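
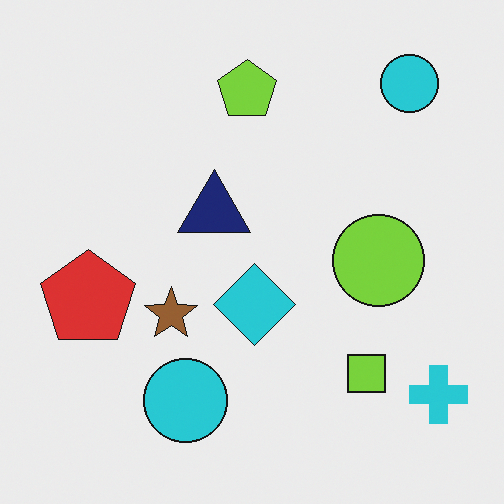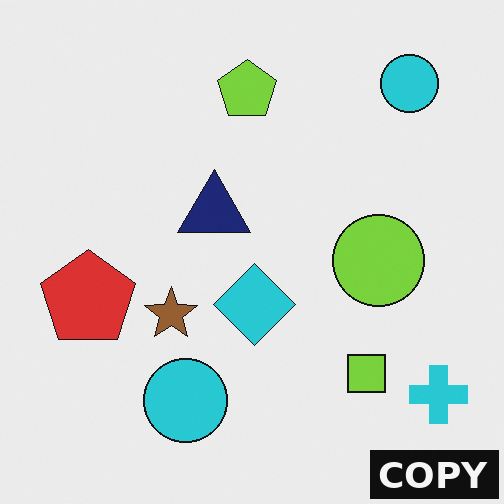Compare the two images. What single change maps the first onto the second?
The transformation is: watermarked with the text "COPY" in the lower-right corner.

A dark label reading "COPY" appears in the lower-right corner.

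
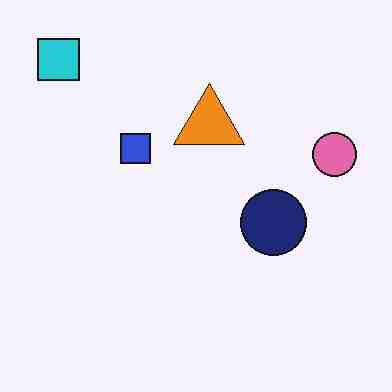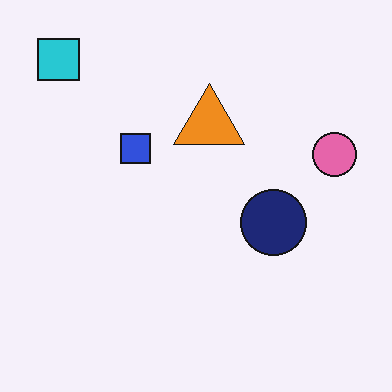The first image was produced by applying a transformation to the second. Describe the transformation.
It was heavily JPEG-compressed with obvious blocking artifacts.

Blocky 8×8 compression artifacts appear around shape edges and the flat background shows ringing — characteristic JPEG degradation.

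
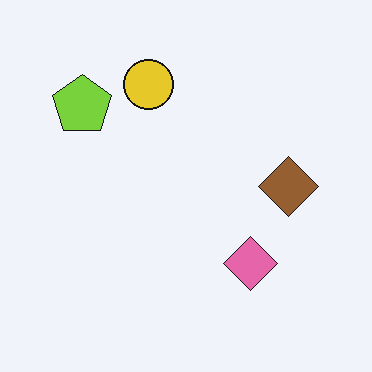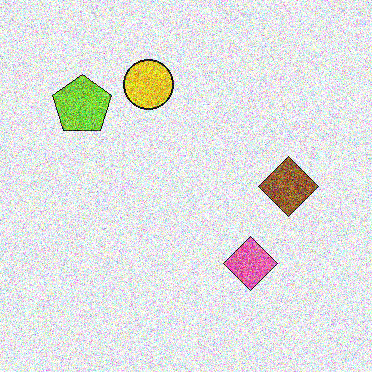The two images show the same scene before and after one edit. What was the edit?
This is the original image degraded with strong gaussian noise.

Random speckle covers the whole image, including the flat background.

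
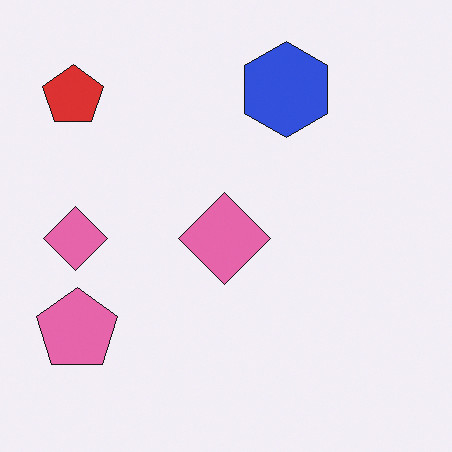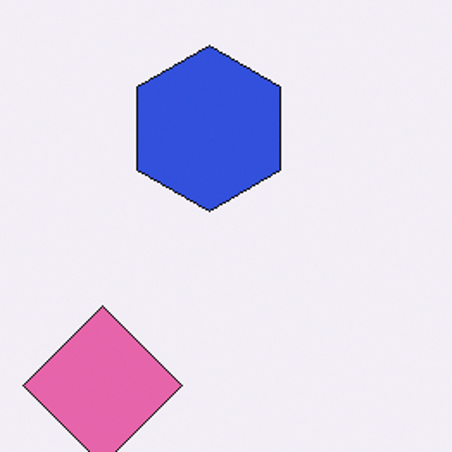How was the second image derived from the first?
It was cropped to a noticeably smaller region and rescaled.

The visible shapes are larger and the field of view is narrower; shapes near the original edges may be partly or wholly outside the frame — a crop-and-rescale.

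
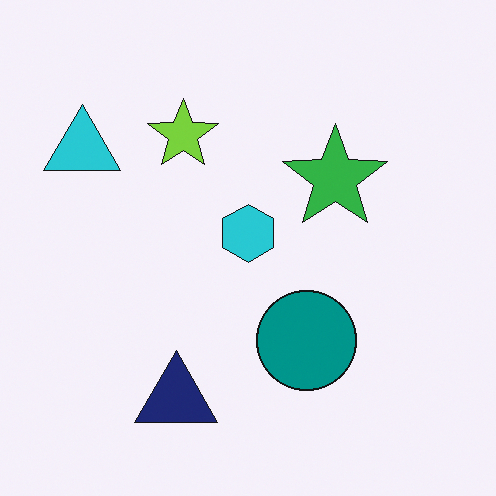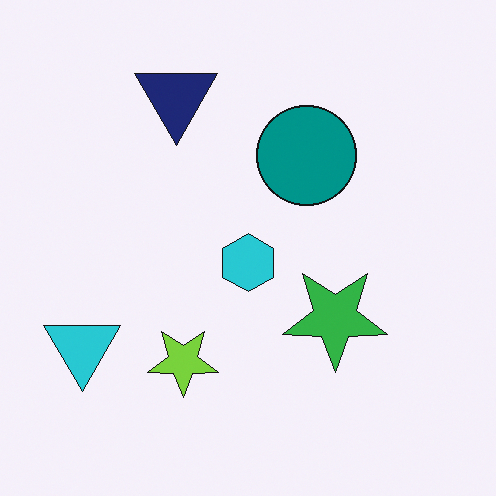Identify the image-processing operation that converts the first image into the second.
The second image is the first flipped vertically (top ↔ bottom).

The navy triangle is in the bottom of the first image and the top of the second — shapes on opposite sides of the horizontal midline have swapped in a mirror flip.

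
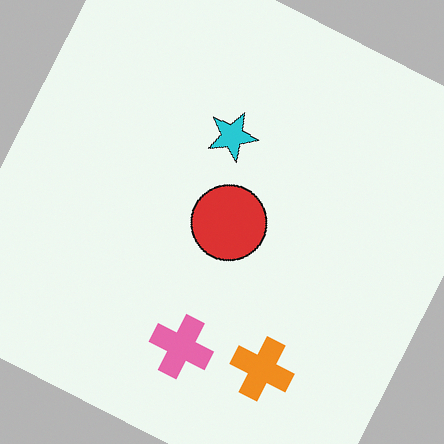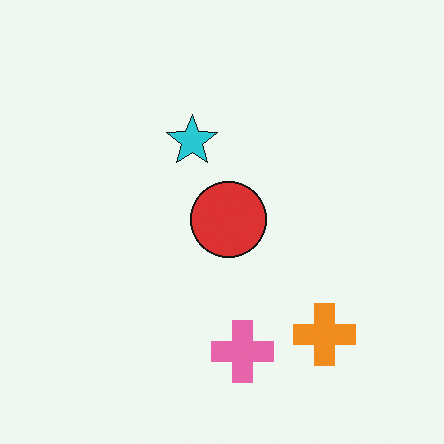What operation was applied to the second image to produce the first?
It was rotated clockwise by a clearly visible amount.

Every shape is tilted by the same angle and the image corners show triangular fill wedges — a whole-image rotation by a non-right angle.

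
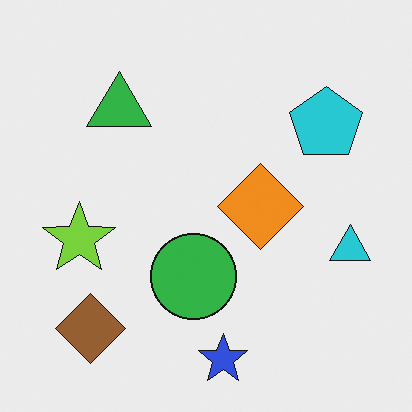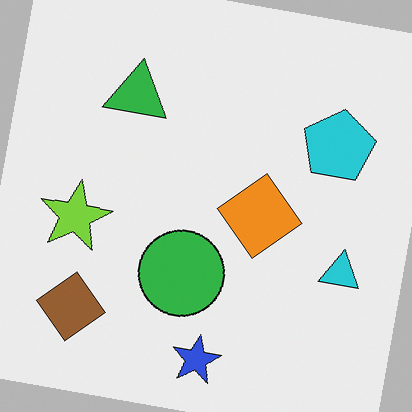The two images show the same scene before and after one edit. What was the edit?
The image was rotated clockwise by a small amount.

Every shape is tilted by the same angle and the image corners show triangular fill wedges — a whole-image rotation by a non-right angle.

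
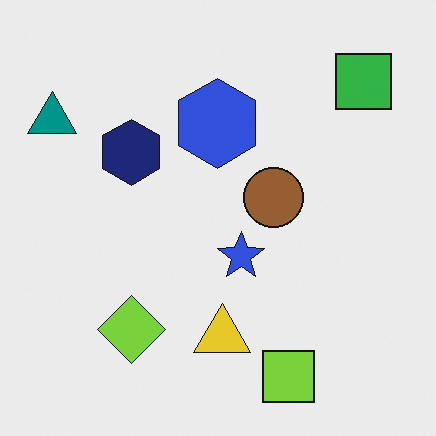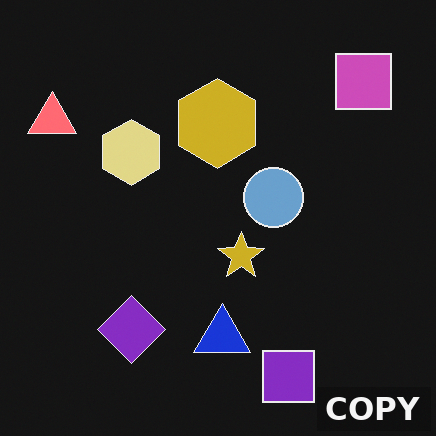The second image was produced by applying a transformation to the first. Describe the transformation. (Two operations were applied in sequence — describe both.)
Color-inverted (negative), then watermarked with the text "COPY" in the lower-right corner.

The light background has become dark and every shape's color is its complement — a photographic negative. A dark label reading "COPY" appears in the lower-right corner.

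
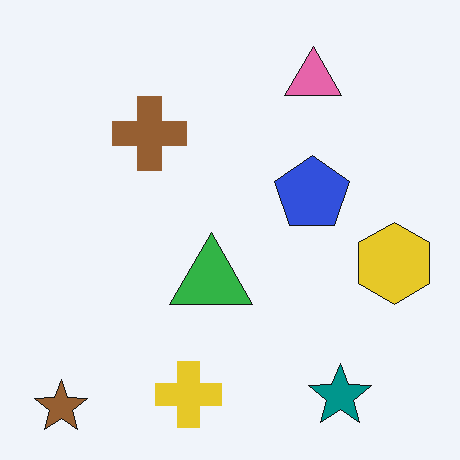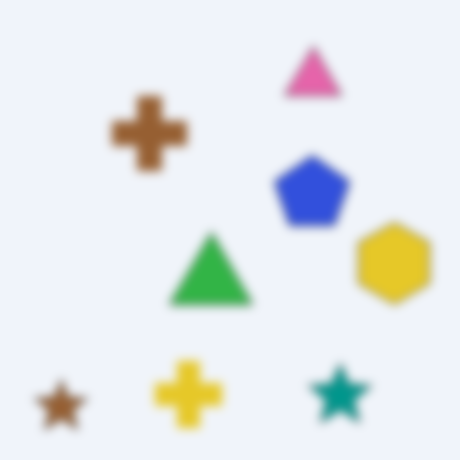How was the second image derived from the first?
The image was heavily blurred.

Shape edges and outlines are uniformly softened across the whole image.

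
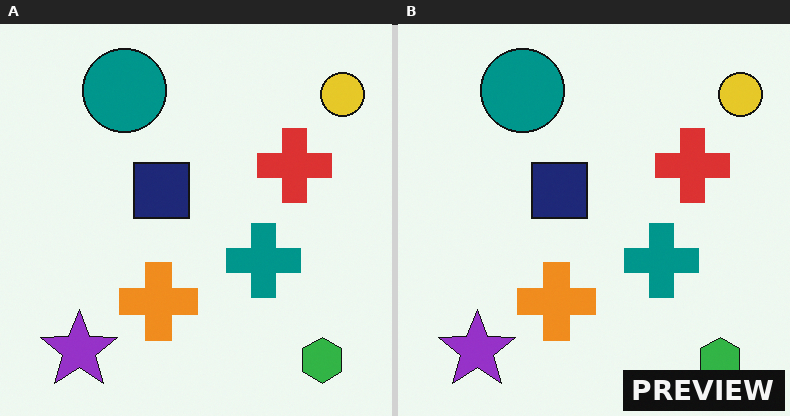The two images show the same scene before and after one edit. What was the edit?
It was watermarked with the text "PREVIEW" in the lower-right corner.

A dark label reading "PREVIEW" appears in the lower-right corner.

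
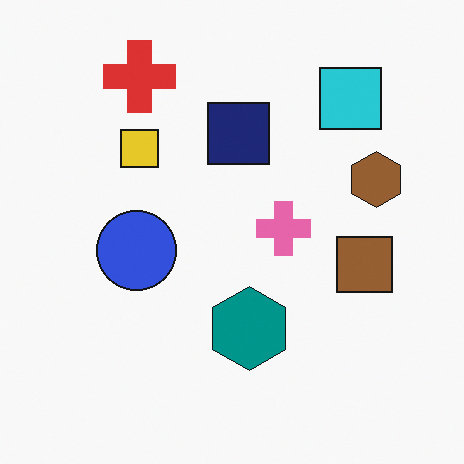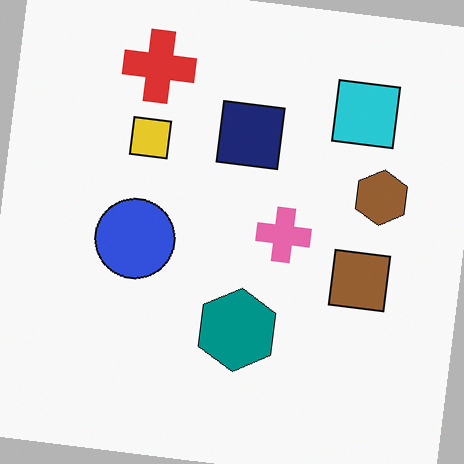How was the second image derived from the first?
This is the original image rotated clockwise by a few degrees.

Every shape is tilted by the same angle and the image corners show triangular fill wedges — a whole-image rotation by a non-right angle.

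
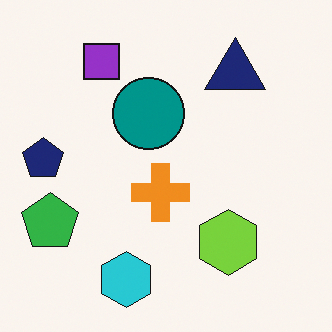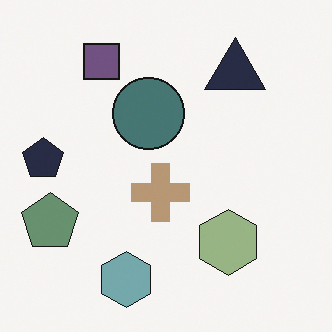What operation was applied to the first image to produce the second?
It was heavily desaturated.

All colors are more muted and greyish — a global saturation change.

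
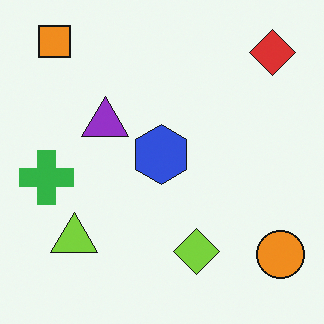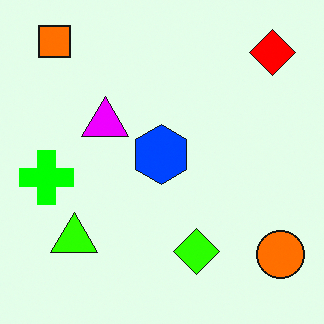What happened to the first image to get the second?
Made much more vivid (saturation change).

All colors are more vivid — a global saturation change.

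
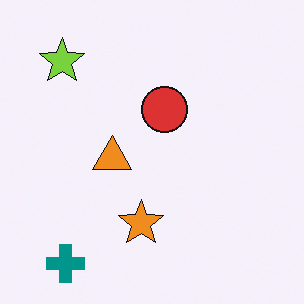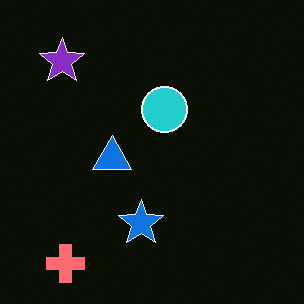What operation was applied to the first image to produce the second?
This is the original image color-inverted (negative).

The light background has become dark and every shape's color is its complement — a photographic negative.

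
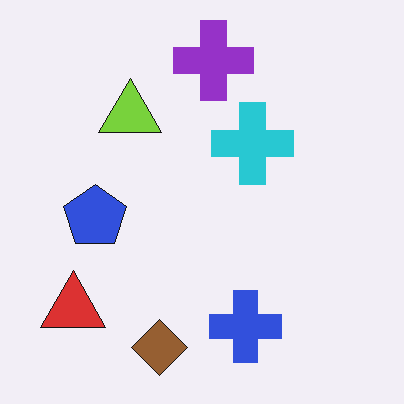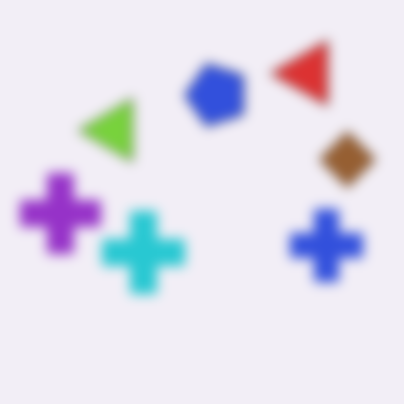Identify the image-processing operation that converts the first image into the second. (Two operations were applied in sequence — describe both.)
The transformation is: strongly gaussian-blurred, then transposed (reflected across the top-left ↔ bottom-right diagonal).

Shape edges and outlines are uniformly softened across the whole image. Shapes have swapped their row and column positions — what was in the top-right is now in the bottom-left — a diagonal reflection.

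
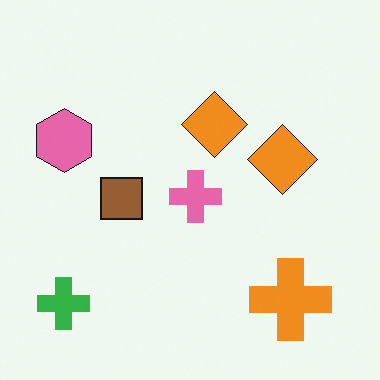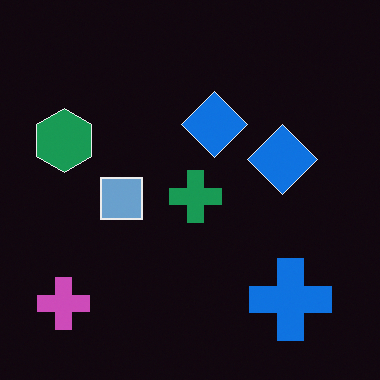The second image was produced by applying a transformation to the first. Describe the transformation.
This is the original image color-inverted (negative).

The light background has become dark and every shape's color is its complement — a photographic negative.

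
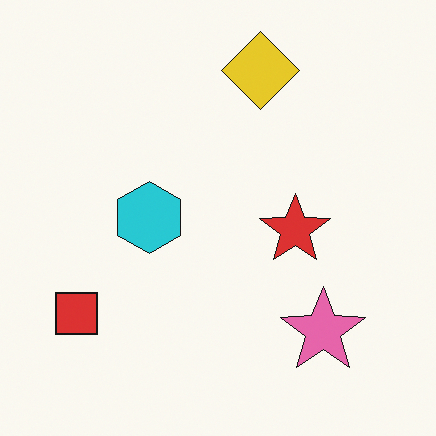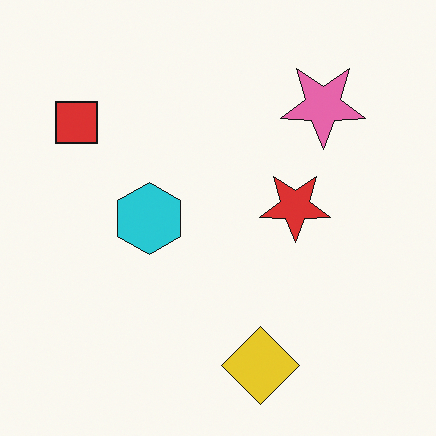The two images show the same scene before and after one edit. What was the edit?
The transformation is: flipped vertically (top ↔ bottom).

The yellow diamond is in the top of the first image and the bottom of the second — shapes on opposite sides of the horizontal midline have swapped in a mirror flip.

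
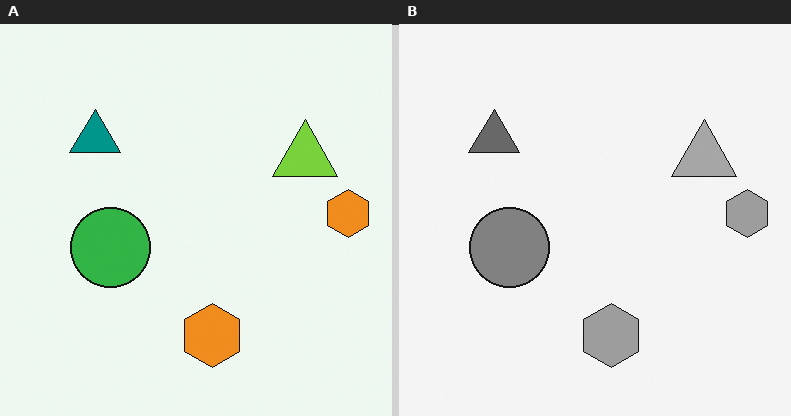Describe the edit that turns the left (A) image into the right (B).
It was converted to grayscale.

All color is removed — every shape is now a shade of grey.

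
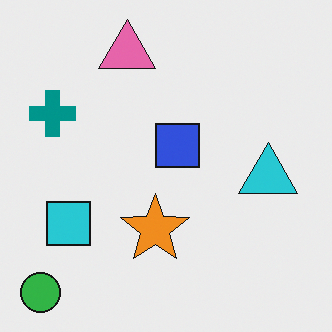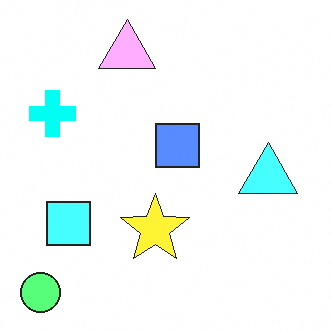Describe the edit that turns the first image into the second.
The image was brightened a lot.

Every pixel — background and shapes alike — is uniformly brightened.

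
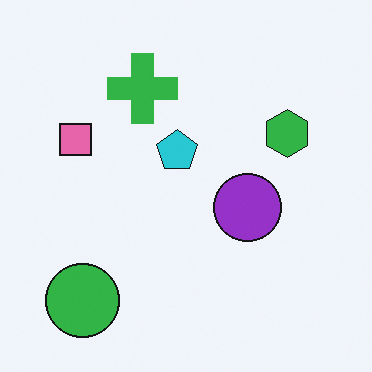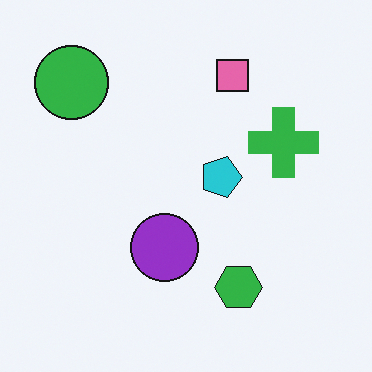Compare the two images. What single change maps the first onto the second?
The image was rotated 90° clockwise.

The green circle sits in the bottom-left of the first image and the top-left of the second — consistent with a whole-image 90° clockwise rotation.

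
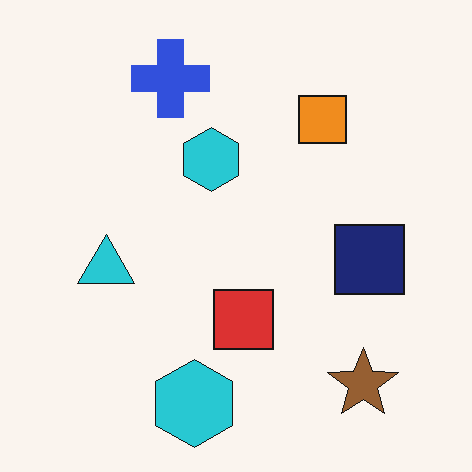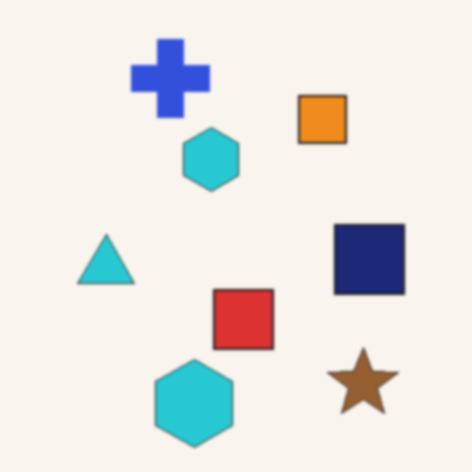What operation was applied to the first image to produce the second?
Slightly softened.

Shape edges and outlines are uniformly softened across the whole image.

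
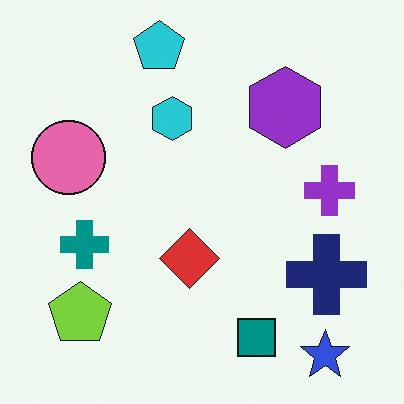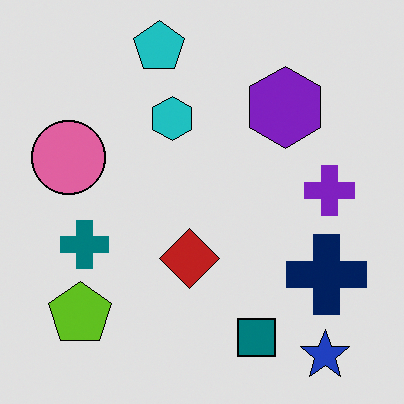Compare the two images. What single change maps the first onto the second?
It was moderately posterized.

Each flat color has snapped to a coarser quantized level — most visibly, the near-white background has dropped to a flat grey.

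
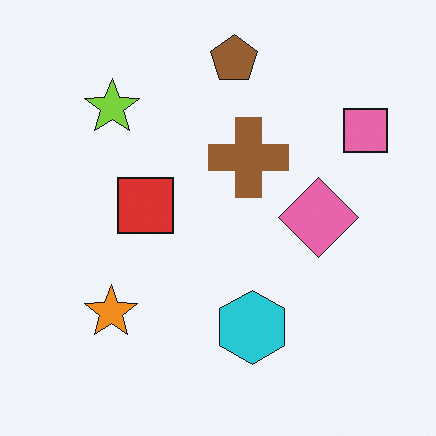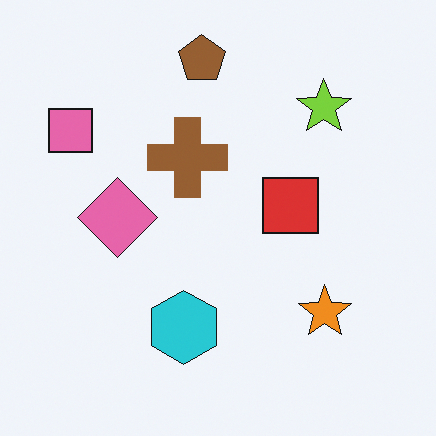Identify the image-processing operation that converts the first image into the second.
Flipped horizontally (left ↔ right).

The pink square is in the top-right of the first image and the top-left of the second — shapes on opposite sides of the vertical midline have swapped in a mirror flip.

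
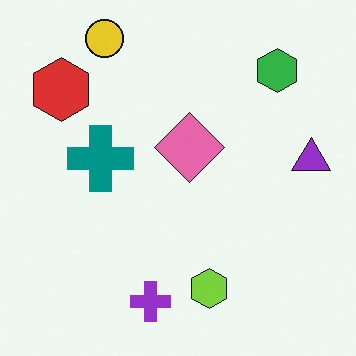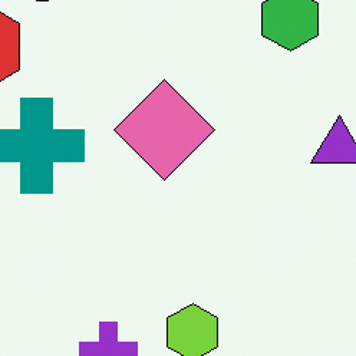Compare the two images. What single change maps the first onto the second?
Cropped to a modestly smaller region and rescaled.

The visible shapes are larger and the field of view is narrower; shapes near the original edges may be partly or wholly outside the frame — a crop-and-rescale.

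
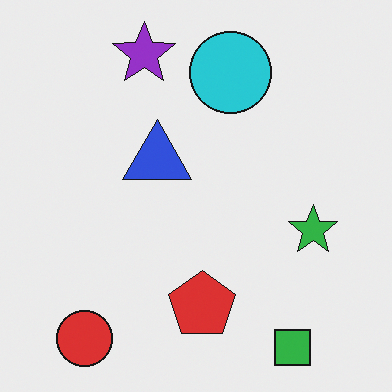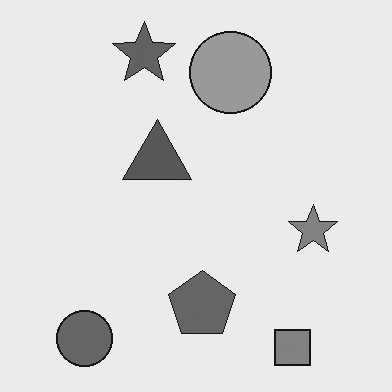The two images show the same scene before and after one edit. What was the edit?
The image was converted to grayscale.

All color is removed — every shape is now a shade of grey.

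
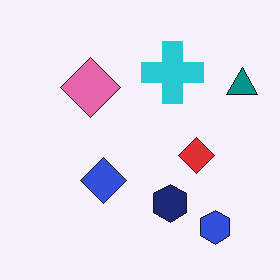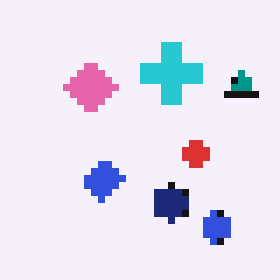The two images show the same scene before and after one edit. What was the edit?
Pixelated into visible square blocks.

Shapes are reduced to large square blocks; fine edges and outlines are lost — a downscale-then-upscale (mosaic) effect.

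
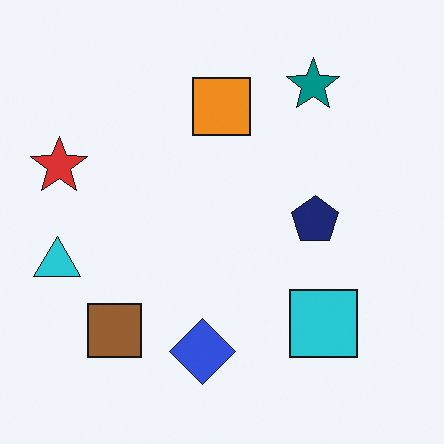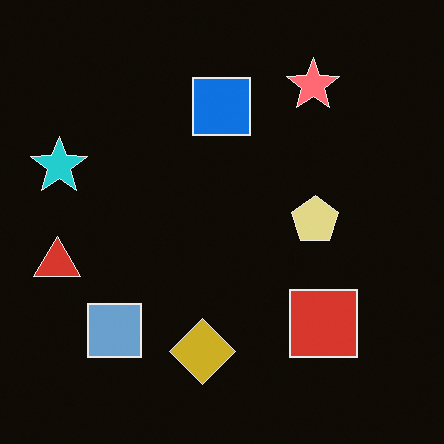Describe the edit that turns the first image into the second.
This is the original image color-inverted (negative).

The light background has become dark and every shape's color is its complement — a photographic negative.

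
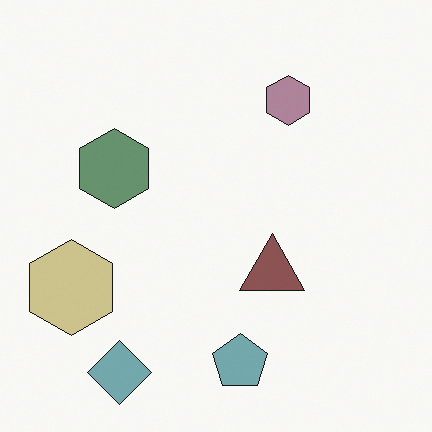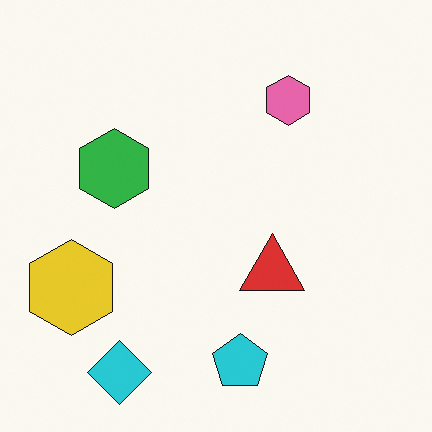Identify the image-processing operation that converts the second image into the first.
The first image is the second heavily desaturated.

All colors are more muted and greyish — a global saturation change.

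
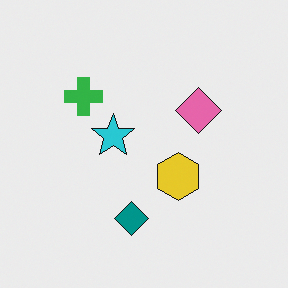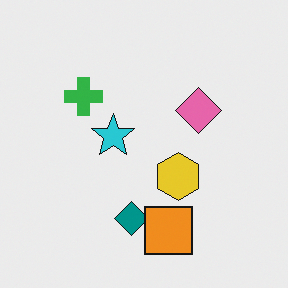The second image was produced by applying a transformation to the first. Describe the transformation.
Overlaid with an additional orange square.

An orange square appears in the second image that is absent from the first.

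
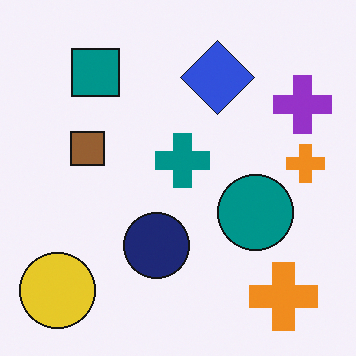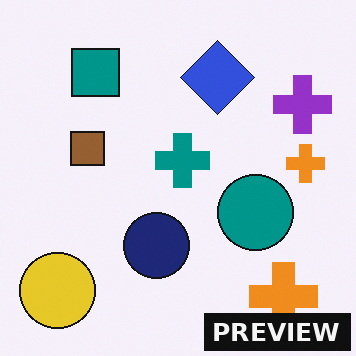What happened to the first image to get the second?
The image was watermarked with the text "PREVIEW" in the lower-right corner.

A dark label reading "PREVIEW" appears in the lower-right corner.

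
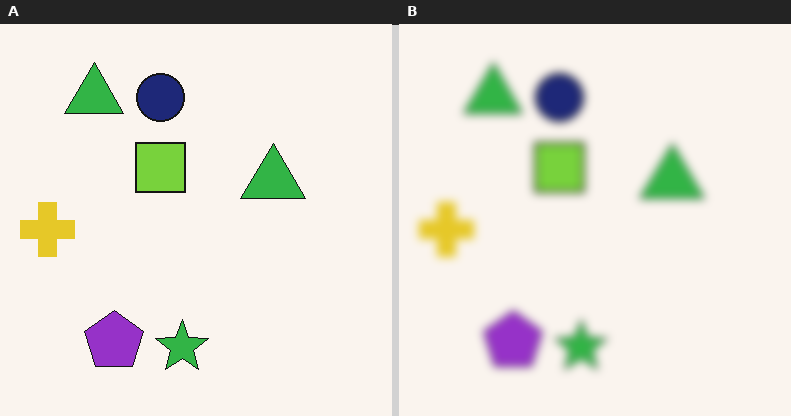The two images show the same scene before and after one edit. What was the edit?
It was noticeably gaussian-blurred.

Shape edges and outlines are uniformly softened across the whole image.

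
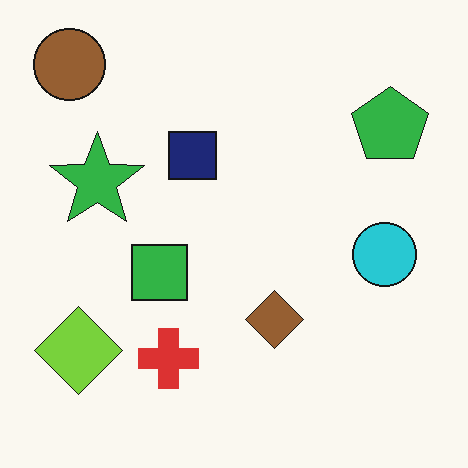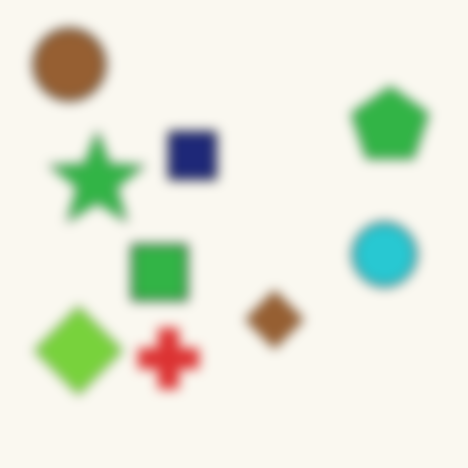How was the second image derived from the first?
The transformation is: heavily blurred.

Shape edges and outlines are uniformly softened across the whole image.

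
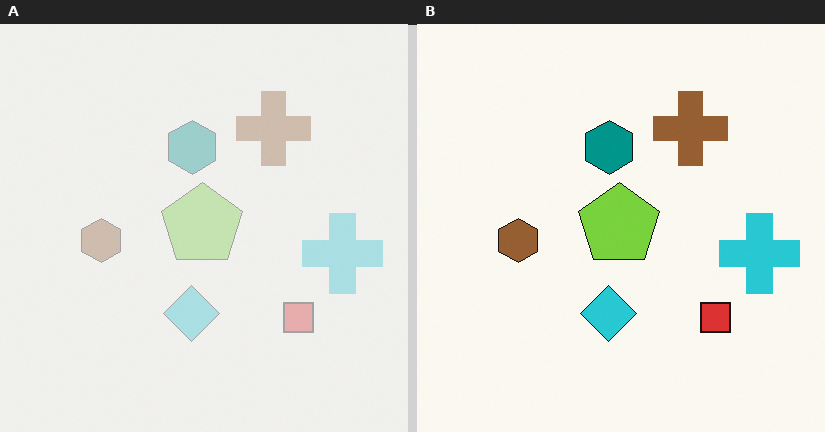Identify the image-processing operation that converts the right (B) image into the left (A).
The left (A) image is the right (B) given much lower contrast.

Tones are pushed toward mid-grey across the whole image — a global contrast change.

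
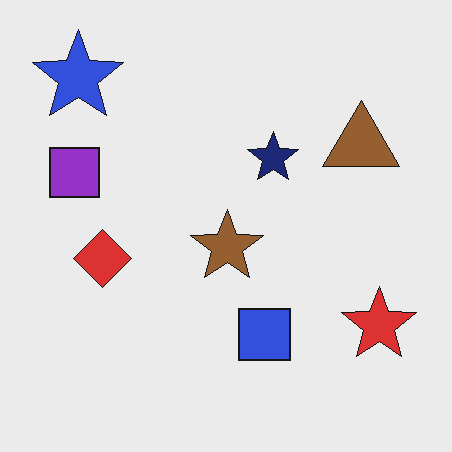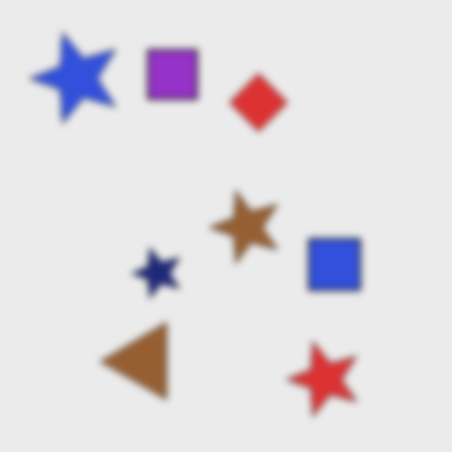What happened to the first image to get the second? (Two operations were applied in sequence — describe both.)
The second image is the first moderately blurred, then transposed (reflected across the top-left ↔ bottom-right diagonal).

Shape edges and outlines are uniformly softened across the whole image. Shapes have swapped their row and column positions — what was in the top-right is now in the bottom-left — a diagonal reflection.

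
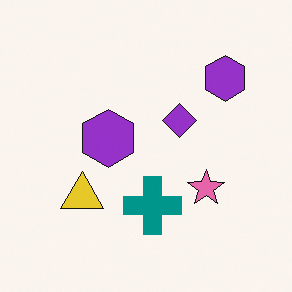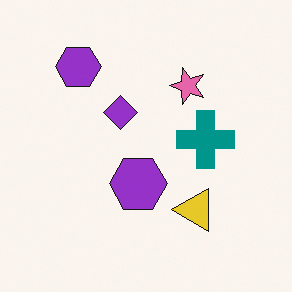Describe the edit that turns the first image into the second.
The second image is the first rotated 90° counter-clockwise.

The yellow triangle sits in the bottom-left of the first image and the bottom-right of the second — consistent with a whole-image 90° counter-clockwise rotation.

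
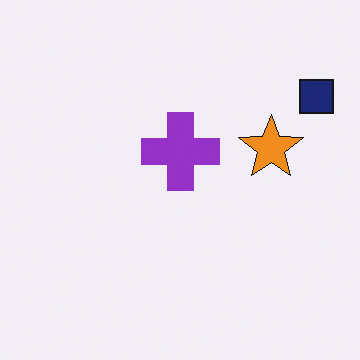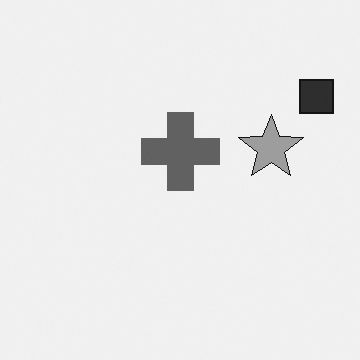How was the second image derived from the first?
Converted to grayscale.

All color is removed — every shape is now a shade of grey.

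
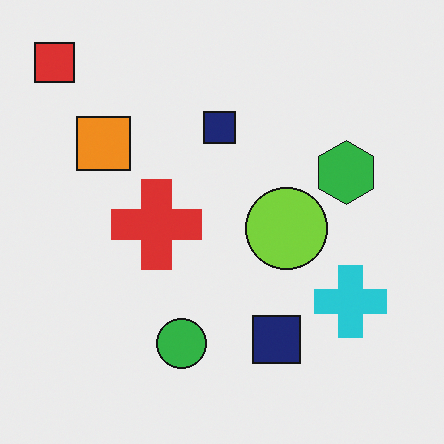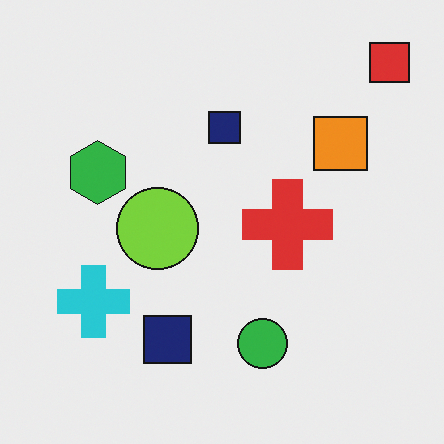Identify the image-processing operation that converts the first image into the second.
The second image is the first flipped horizontally (left ↔ right).

The red square is in the top-left of the first image and the top-right of the second — shapes on opposite sides of the vertical midline have swapped in a mirror flip.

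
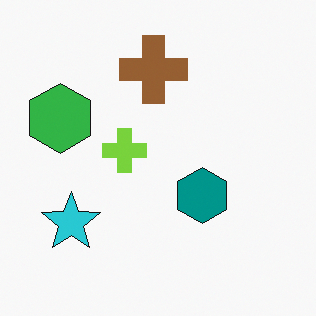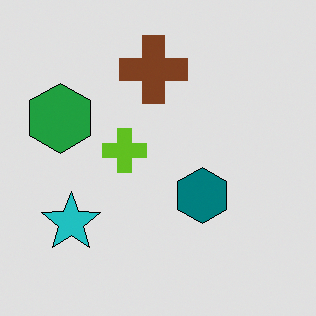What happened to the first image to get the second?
Moderately posterized.

Each flat color has snapped to a coarser quantized level — most visibly, the near-white background has dropped to a flat grey.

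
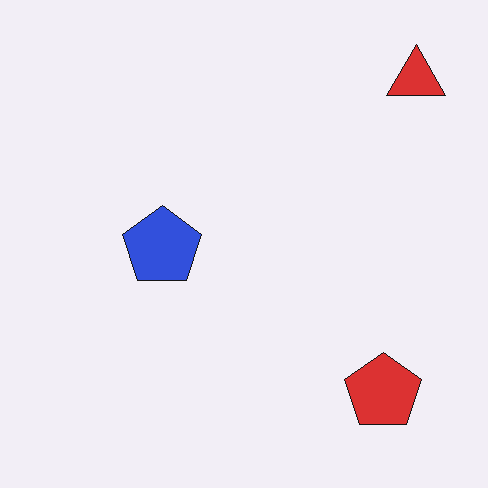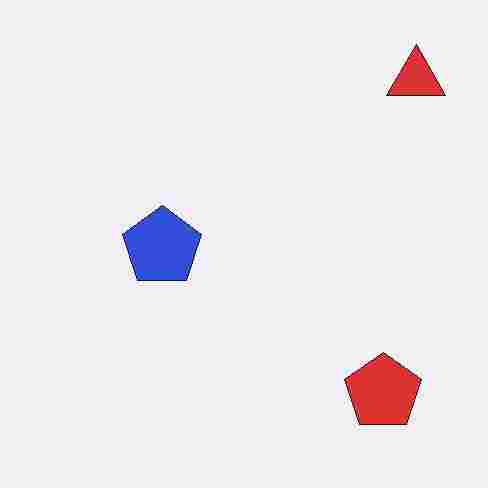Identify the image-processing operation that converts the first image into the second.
The transformation is: degraded with heavy JPEG compression.

Blocky 8×8 compression artifacts appear around shape edges and the flat background shows ringing — characteristic JPEG degradation.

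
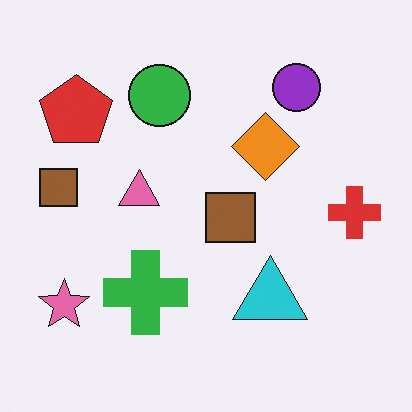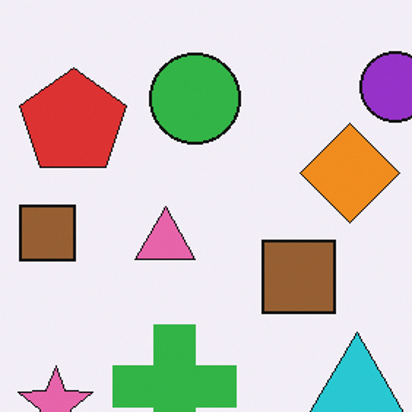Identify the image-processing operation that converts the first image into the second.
The second image is the first cropped to a modestly smaller region and rescaled.

The visible shapes are larger and the field of view is narrower; shapes near the original edges may be partly or wholly outside the frame — a crop-and-rescale.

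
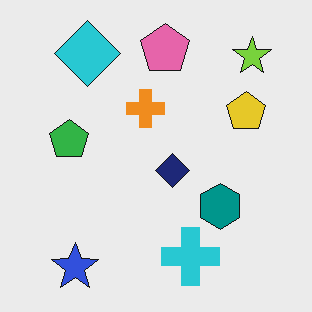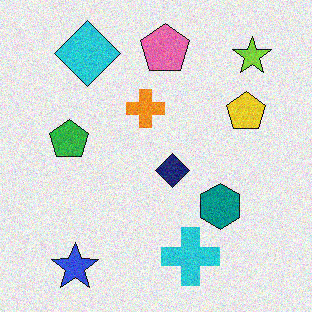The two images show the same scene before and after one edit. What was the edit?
The transformation is: degraded with visible gaussian noise.

Random speckle covers the whole image, including the flat background.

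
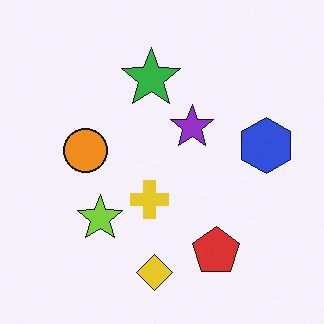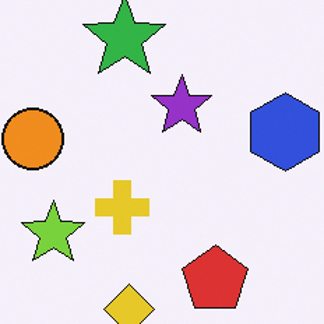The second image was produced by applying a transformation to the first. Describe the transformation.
This is the original image cropped to a modestly smaller region and rescaled.

The visible shapes are larger and the field of view is narrower; shapes near the original edges may be partly or wholly outside the frame — a crop-and-rescale.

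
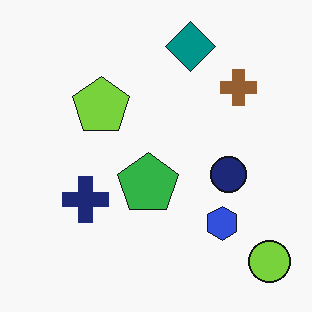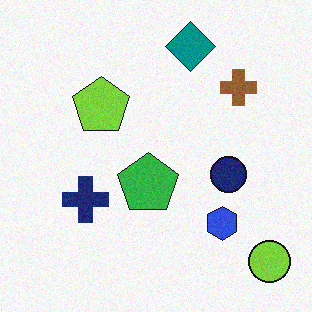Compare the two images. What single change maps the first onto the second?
It was degraded with a light layer of grain.

Random speckle covers the whole image, including the flat background.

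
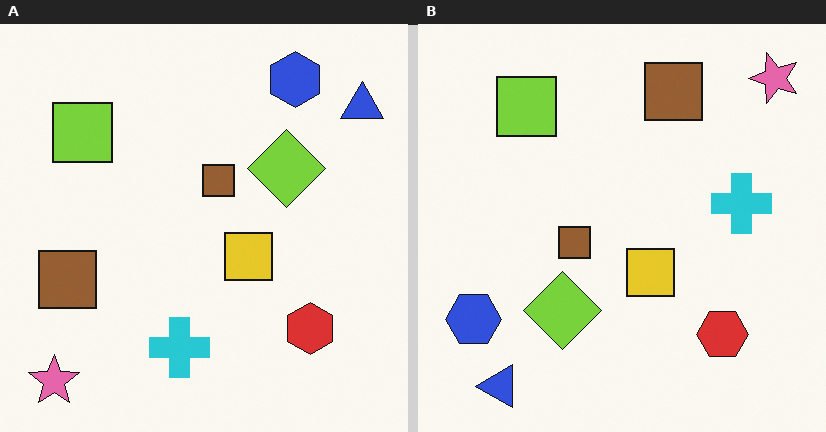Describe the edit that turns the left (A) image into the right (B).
Transposed (reflected across the top-left ↔ bottom-right diagonal).

Shapes have swapped their row and column positions — what was in the top-right is now in the bottom-left — a diagonal reflection.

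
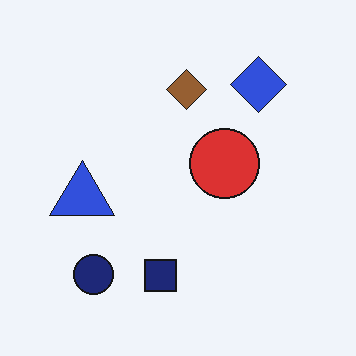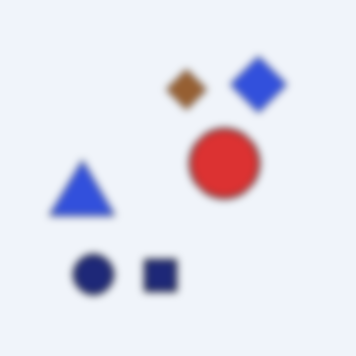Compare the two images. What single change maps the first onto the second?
The image was moderately blurred.

Shape edges and outlines are uniformly softened across the whole image.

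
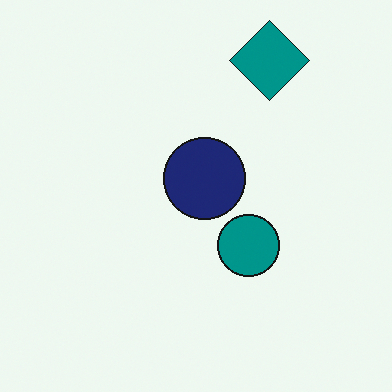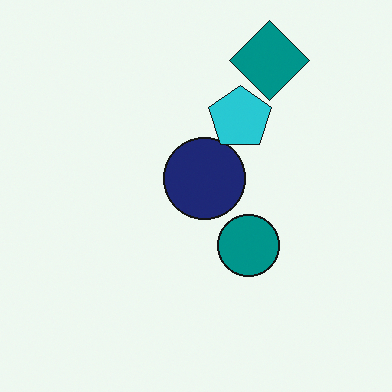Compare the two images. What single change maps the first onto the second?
The image was overlaid with an additional cyan pentagon.

A cyan pentagon appears in the second image that is absent from the first.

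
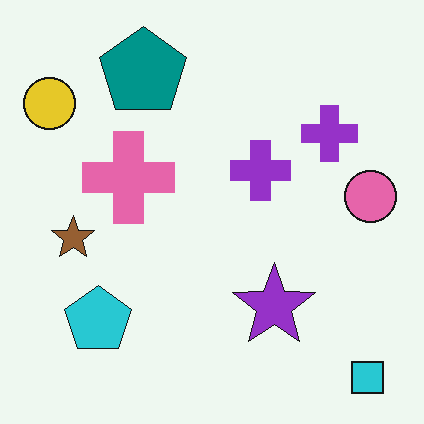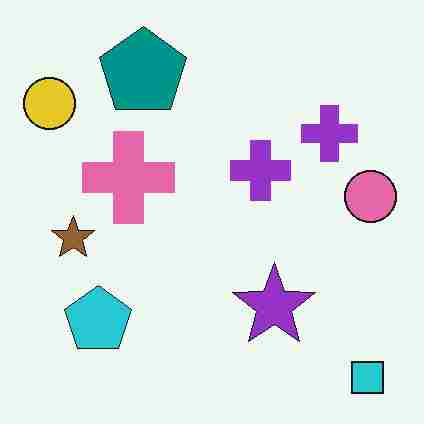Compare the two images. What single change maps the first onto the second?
Heavily JPEG-compressed with obvious blocking artifacts.

Blocky 8×8 compression artifacts appear around shape edges and the flat background shows ringing — characteristic JPEG degradation.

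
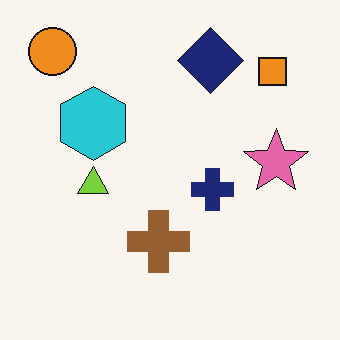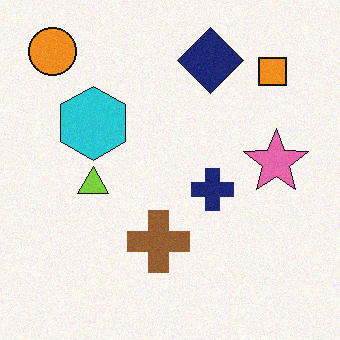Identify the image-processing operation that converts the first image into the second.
The transformation is: degraded with a light layer of grain.

Random speckle covers the whole image, including the flat background.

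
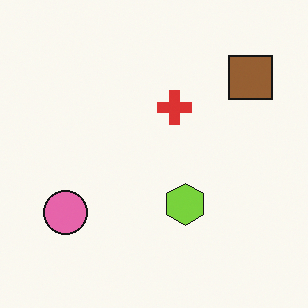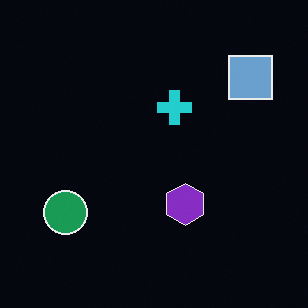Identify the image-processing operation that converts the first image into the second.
The transformation is: color-inverted (negative).

The light background has become dark and every shape's color is its complement — a photographic negative.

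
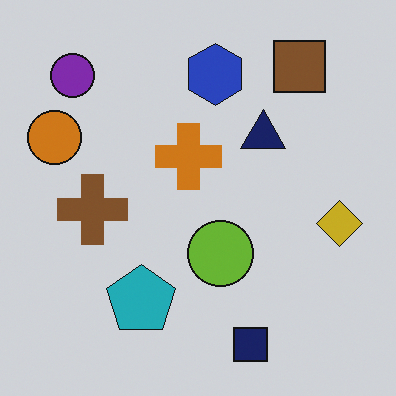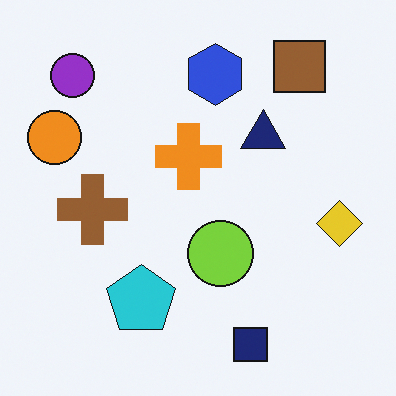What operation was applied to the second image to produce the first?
It was slightly darkened.

Every pixel — background and shapes alike — is uniformly darkened.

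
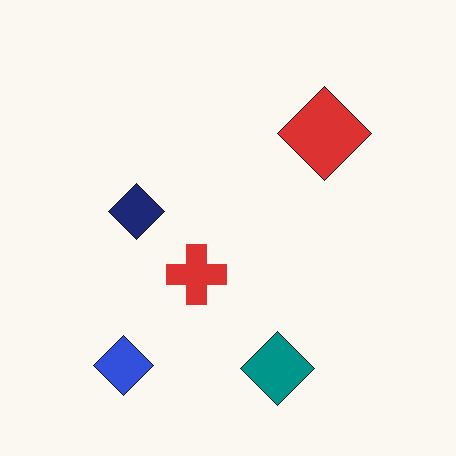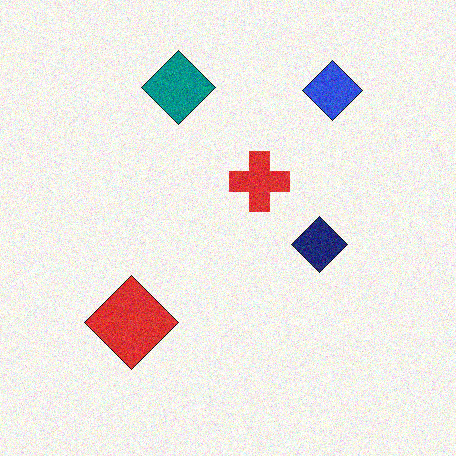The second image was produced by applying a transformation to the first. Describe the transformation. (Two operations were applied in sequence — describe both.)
This is the original image rotated 180°, then degraded with visible gaussian noise.

The blue diamond sits in the bottom-left of the first image and the top-right of the second — consistent with a whole-image 180° rotation. Random speckle covers the whole image, including the flat background.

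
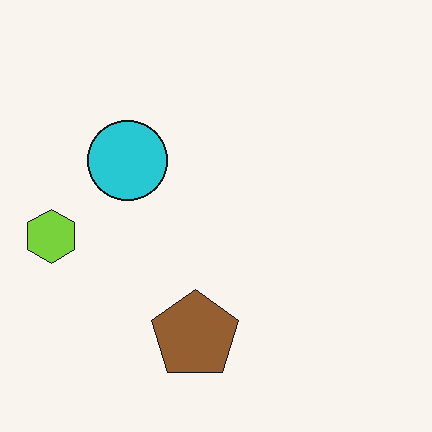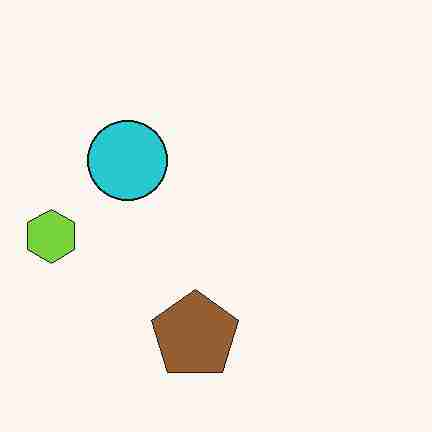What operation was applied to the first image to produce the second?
It was heavily JPEG-compressed with obvious blocking artifacts.

Blocky 8×8 compression artifacts appear around shape edges and the flat background shows ringing — characteristic JPEG degradation.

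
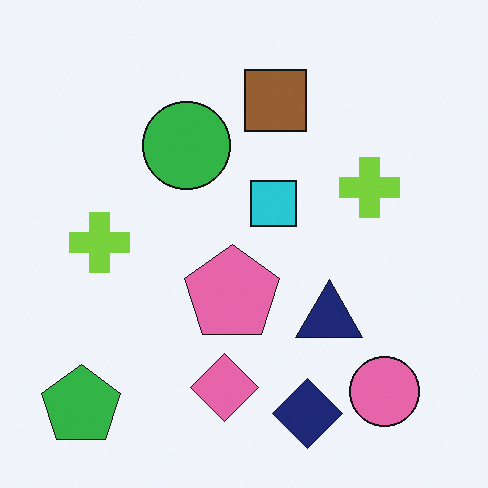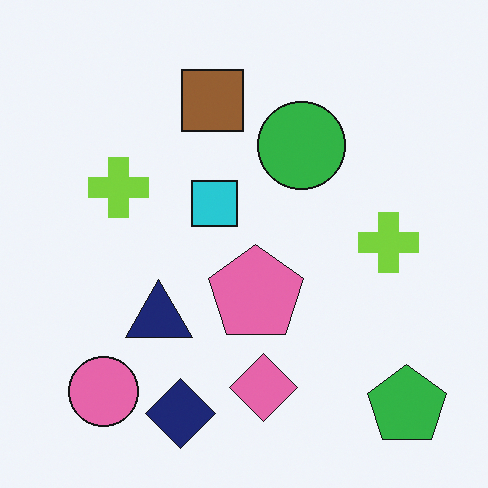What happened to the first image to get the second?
This is the original image flipped horizontally (left ↔ right).

The green pentagon is in the bottom-left of the first image and the bottom-right of the second — shapes on opposite sides of the vertical midline have swapped in a mirror flip.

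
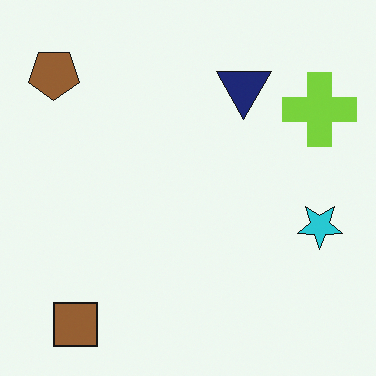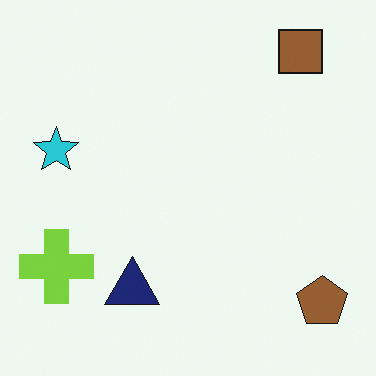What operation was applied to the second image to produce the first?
The first image is the second rotated 180°.

The brown square sits in the top-right of the second image and the bottom-left of the first — consistent with a whole-image 180° rotation.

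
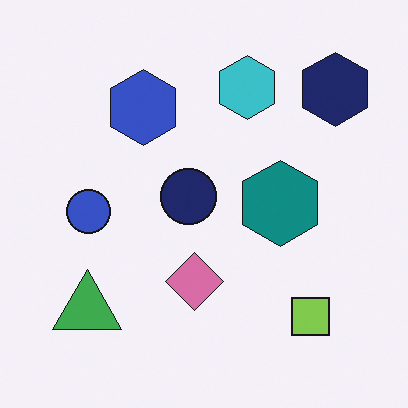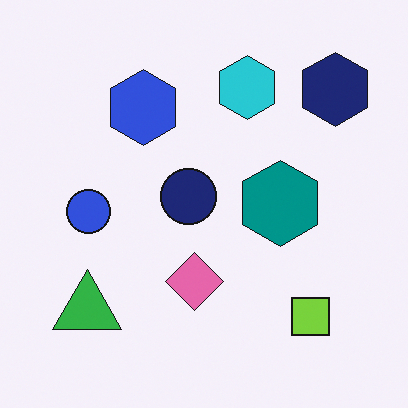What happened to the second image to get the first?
Slightly desaturated.

All colors are more muted and greyish — a global saturation change.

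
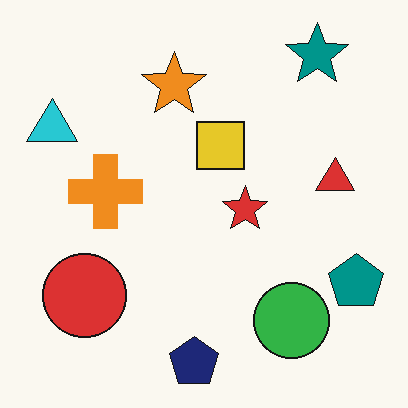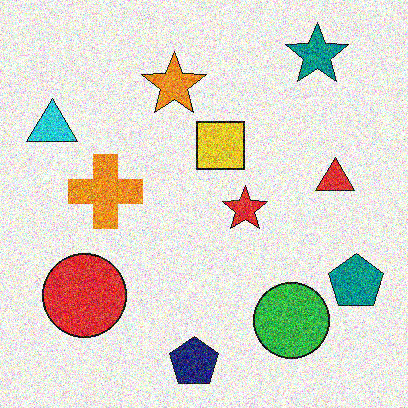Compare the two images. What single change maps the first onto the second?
Degraded with strong gaussian noise.

Random speckle covers the whole image, including the flat background.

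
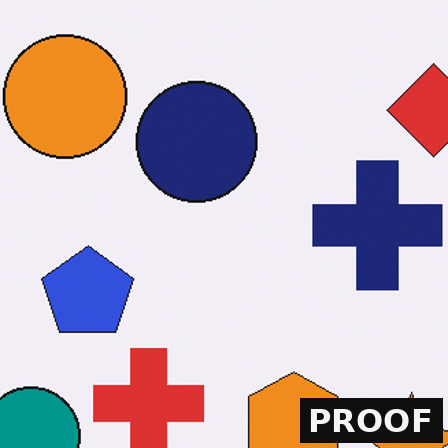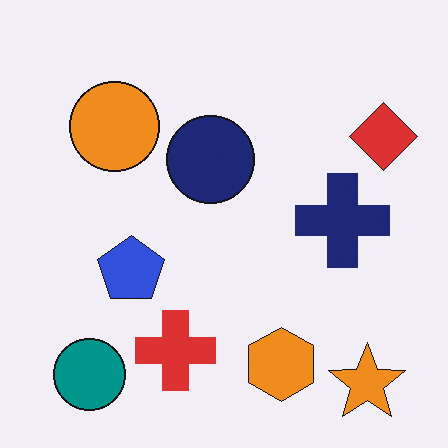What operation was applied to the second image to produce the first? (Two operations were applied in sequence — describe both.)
The transformation is: cropped slightly and scaled back up, then watermarked with the text "PROOF" in the lower-right corner.

The visible shapes are larger and the field of view is narrower; shapes near the original edges may be partly or wholly outside the frame — a crop-and-rescale. A dark label reading "PROOF" appears in the lower-right corner.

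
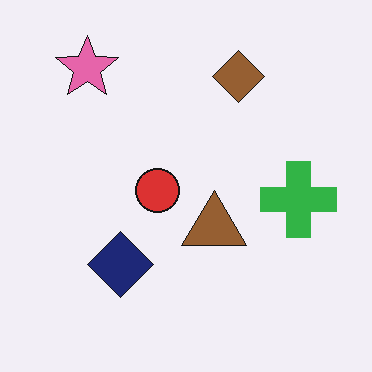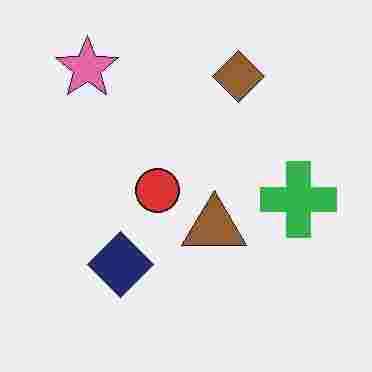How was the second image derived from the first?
The second image is the first heavily JPEG-compressed with obvious blocking artifacts.

Blocky 8×8 compression artifacts appear around shape edges and the flat background shows ringing — characteristic JPEG degradation.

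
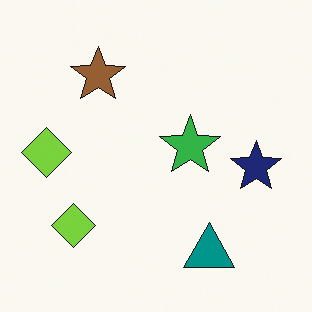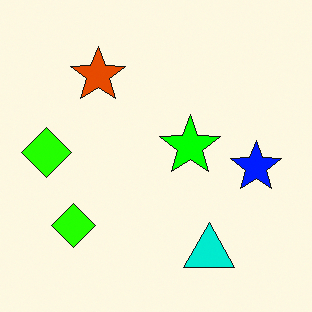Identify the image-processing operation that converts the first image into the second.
This is the original image heavily oversaturated.

All colors are more vivid — a global saturation change.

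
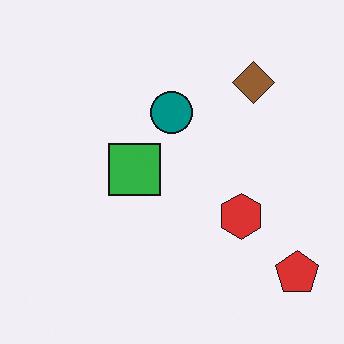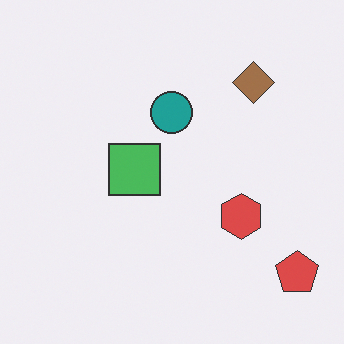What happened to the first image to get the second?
The second image is the first given slightly reduced contrast.

Tones are pushed toward mid-grey across the whole image — a global contrast change.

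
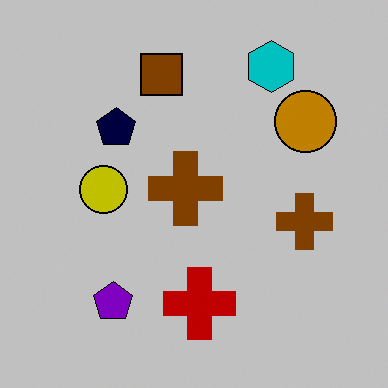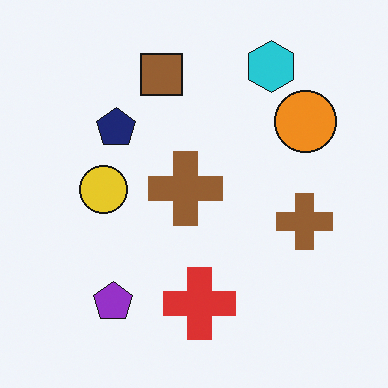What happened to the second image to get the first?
The image was aggressively posterized.

Each flat color has snapped to a coarser quantized level — most visibly, the near-white background has dropped to a flat grey.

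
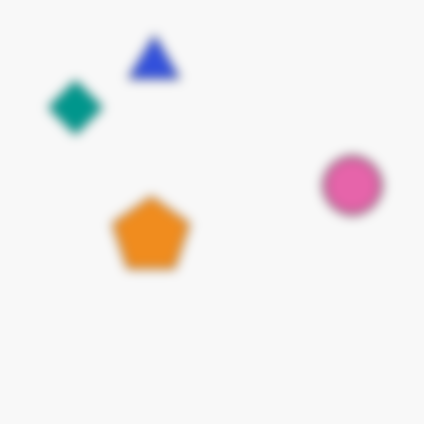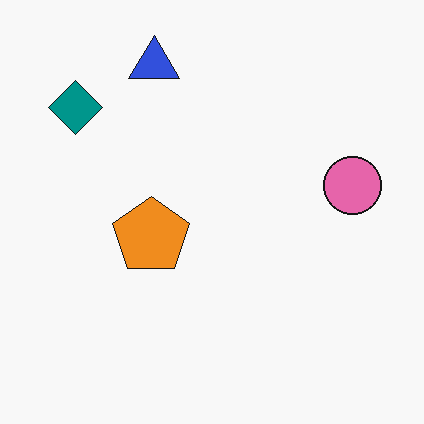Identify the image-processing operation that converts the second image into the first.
It was heavily blurred.

Shape edges and outlines are uniformly softened across the whole image.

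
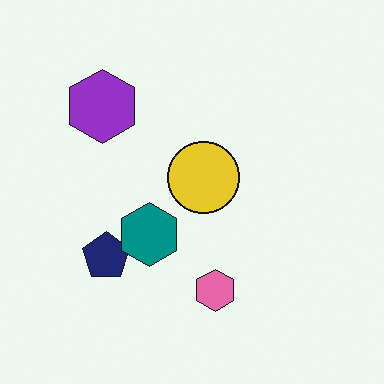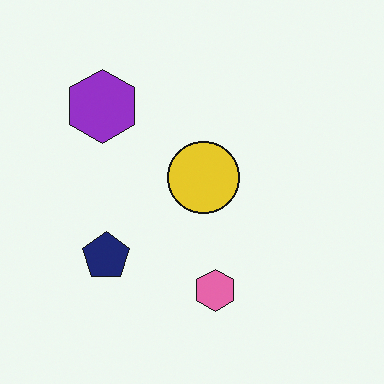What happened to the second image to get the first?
The first image is the second overlaid with an additional teal hexagon.

A teal hexagon appears in the first image that is absent from the second.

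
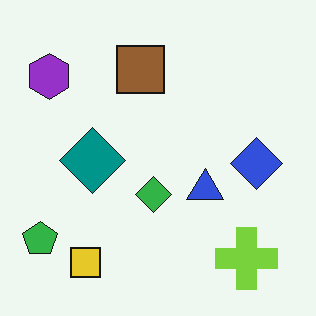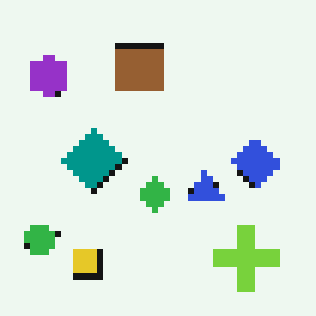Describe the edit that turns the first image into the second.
The image was moderately pixelated.

Shapes are reduced to large square blocks; fine edges and outlines are lost — a downscale-then-upscale (mosaic) effect.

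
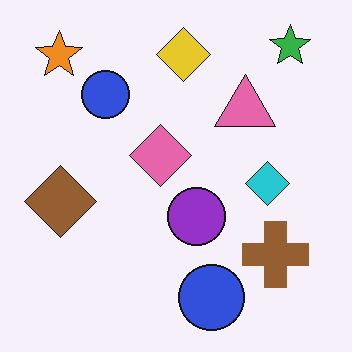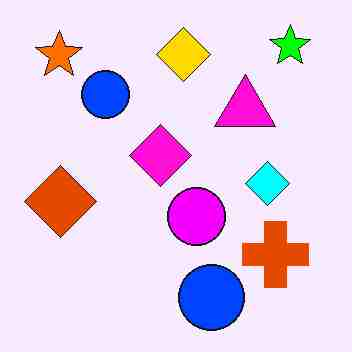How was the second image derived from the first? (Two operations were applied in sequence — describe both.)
Made much more vivid (saturation change), then degraded with heavy JPEG compression.

All colors are more vivid — a global saturation change. Blocky 8×8 compression artifacts appear around shape edges and the flat background shows ringing — characteristic JPEG degradation.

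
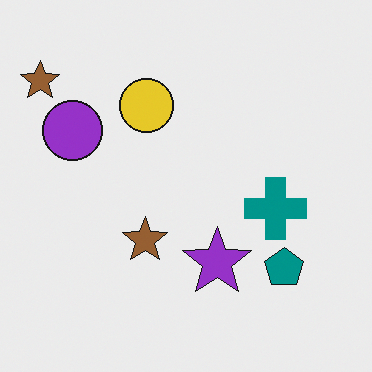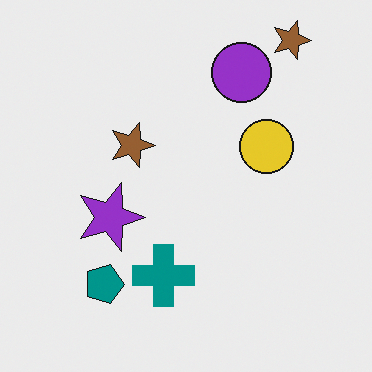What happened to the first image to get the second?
Rotated 90° clockwise.

The teal pentagon sits in the bottom-right of the first image and the bottom-left of the second — consistent with a whole-image 90° clockwise rotation.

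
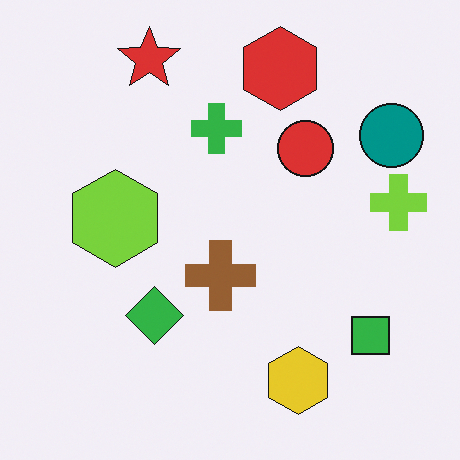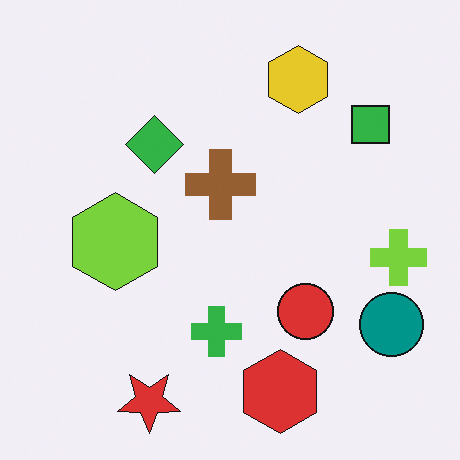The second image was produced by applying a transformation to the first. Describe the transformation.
The image was flipped vertically (top ↔ bottom).

The red star is in the top-left of the first image and the bottom-left of the second — shapes on opposite sides of the horizontal midline have swapped in a mirror flip.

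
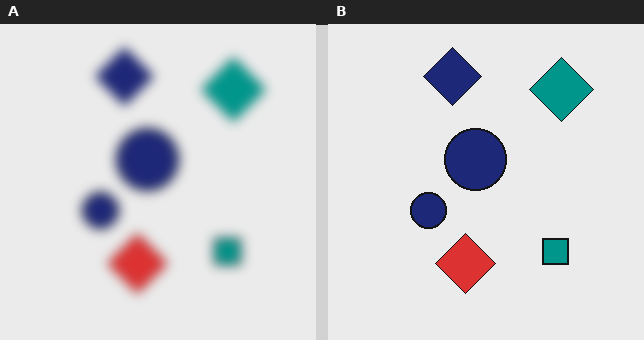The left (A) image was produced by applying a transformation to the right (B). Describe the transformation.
The transformation is: heavily blurred.

Shape edges and outlines are uniformly softened across the whole image.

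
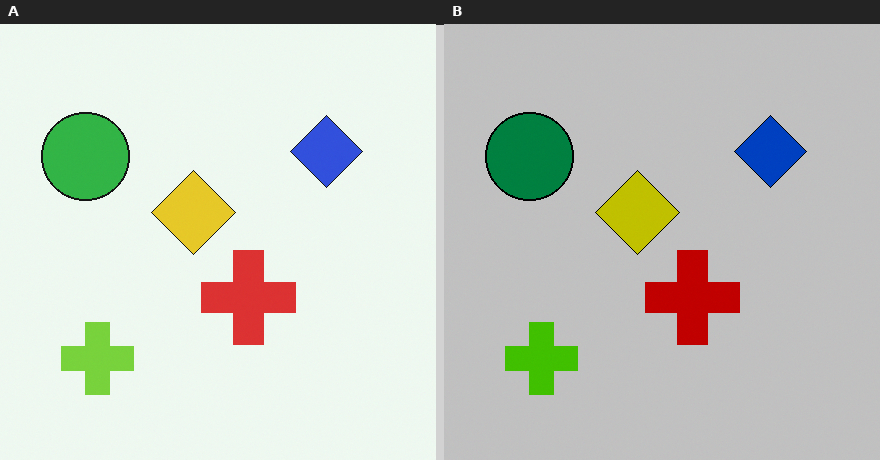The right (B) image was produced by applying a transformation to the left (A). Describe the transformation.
The transformation is: heavily posterized to just a handful of flat colors.

Each flat color has snapped to a coarser quantized level — most visibly, the near-white background has dropped to a flat grey.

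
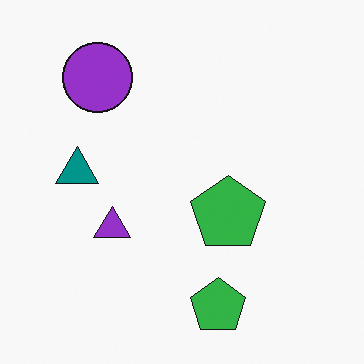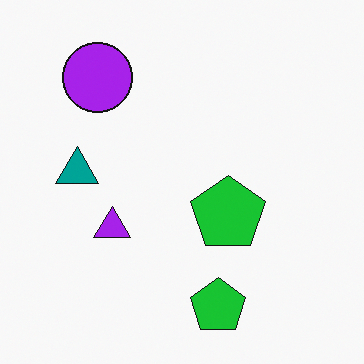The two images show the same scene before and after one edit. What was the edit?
The image was slightly oversaturated.

All colors are more vivid — a global saturation change.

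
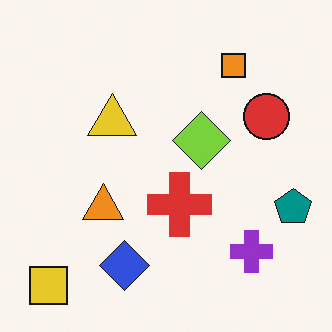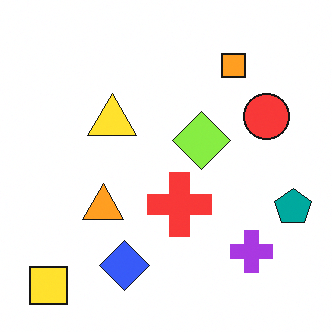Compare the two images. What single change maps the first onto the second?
Slightly brightened.

Every pixel — background and shapes alike — is uniformly brightened.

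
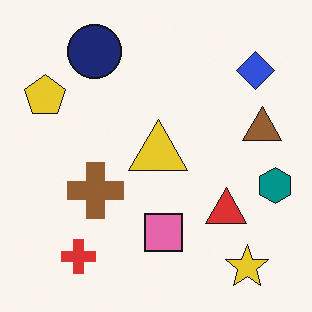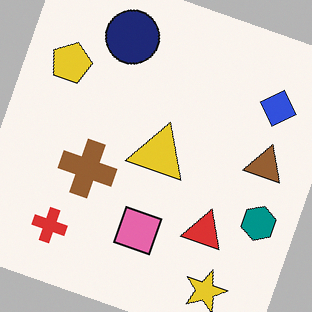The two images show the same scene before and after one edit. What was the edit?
The image was rotated clockwise by a moderate amount.

Every shape is tilted by the same angle and the image corners show triangular fill wedges — a whole-image rotation by a non-right angle.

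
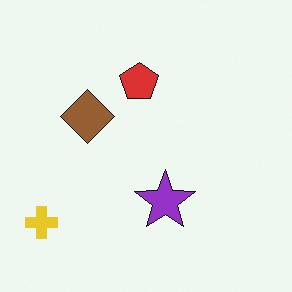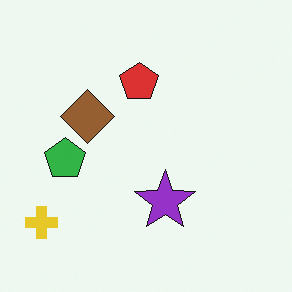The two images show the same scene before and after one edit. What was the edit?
Overlaid with an additional green pentagon.

A green pentagon appears in the second image that is absent from the first.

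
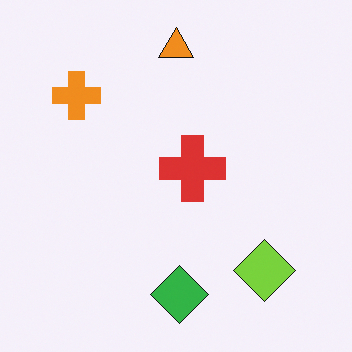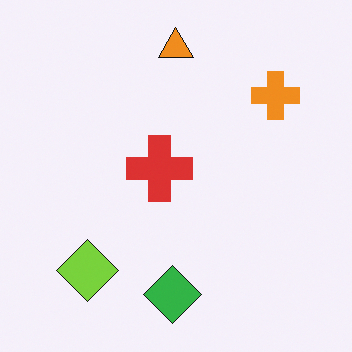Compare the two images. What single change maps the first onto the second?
It was flipped horizontally (left ↔ right).

The orange cross is in the top-left of the first image and the top-right of the second — shapes on opposite sides of the vertical midline have swapped in a mirror flip.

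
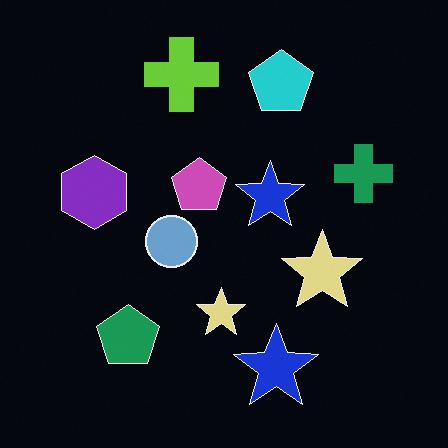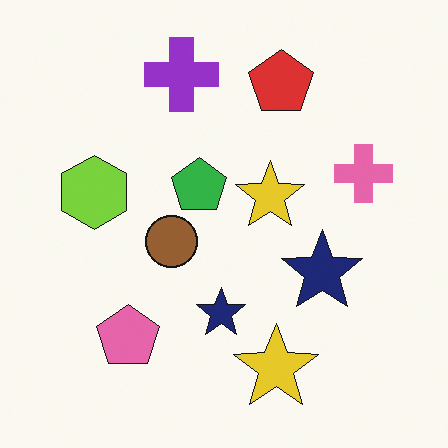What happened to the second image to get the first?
This is the original image color-inverted (negative).

The light background has become dark and every shape's color is its complement — a photographic negative.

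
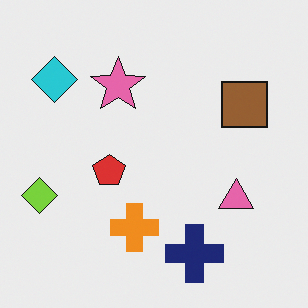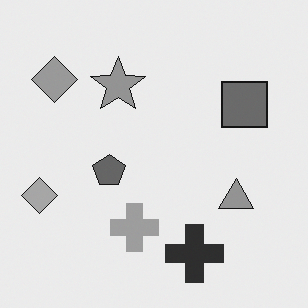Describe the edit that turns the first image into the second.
Converted to grayscale.

All color is removed — every shape is now a shade of grey.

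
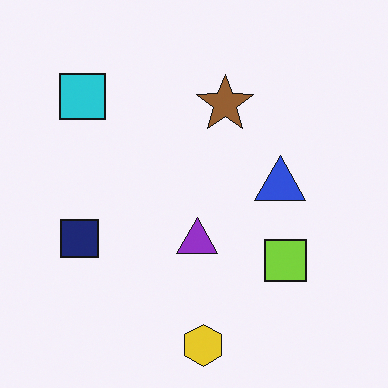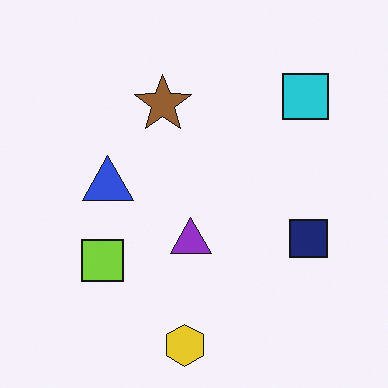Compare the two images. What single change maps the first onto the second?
Flipped horizontally (left ↔ right).

The navy square is in the left of the first image and the right of the second — shapes on opposite sides of the vertical midline have swapped in a mirror flip.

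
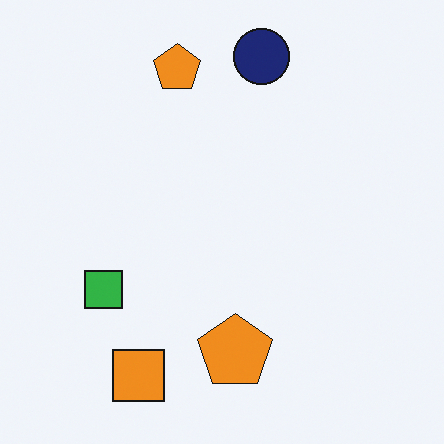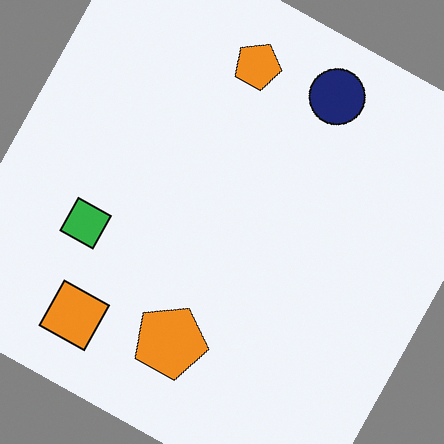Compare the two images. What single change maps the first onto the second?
It was rotated clockwise by a clearly visible amount.

Every shape is tilted by the same angle and the image corners show triangular fill wedges — a whole-image rotation by a non-right angle.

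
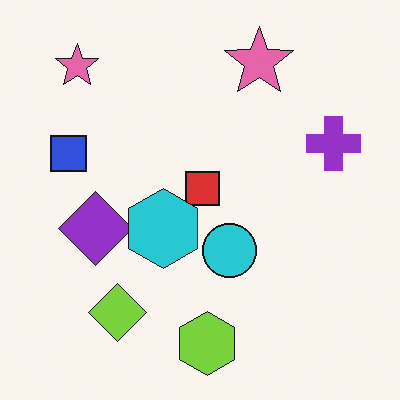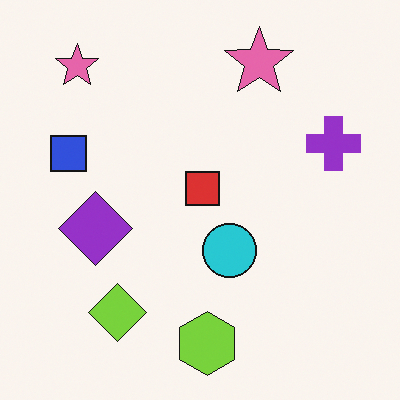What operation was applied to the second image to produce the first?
This is the original image overlaid with an additional cyan hexagon.

A cyan hexagon appears in the first image that is absent from the second.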